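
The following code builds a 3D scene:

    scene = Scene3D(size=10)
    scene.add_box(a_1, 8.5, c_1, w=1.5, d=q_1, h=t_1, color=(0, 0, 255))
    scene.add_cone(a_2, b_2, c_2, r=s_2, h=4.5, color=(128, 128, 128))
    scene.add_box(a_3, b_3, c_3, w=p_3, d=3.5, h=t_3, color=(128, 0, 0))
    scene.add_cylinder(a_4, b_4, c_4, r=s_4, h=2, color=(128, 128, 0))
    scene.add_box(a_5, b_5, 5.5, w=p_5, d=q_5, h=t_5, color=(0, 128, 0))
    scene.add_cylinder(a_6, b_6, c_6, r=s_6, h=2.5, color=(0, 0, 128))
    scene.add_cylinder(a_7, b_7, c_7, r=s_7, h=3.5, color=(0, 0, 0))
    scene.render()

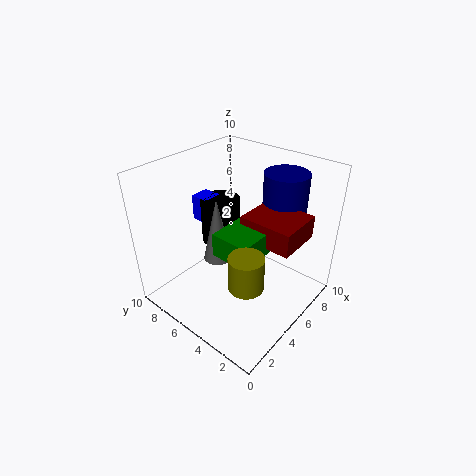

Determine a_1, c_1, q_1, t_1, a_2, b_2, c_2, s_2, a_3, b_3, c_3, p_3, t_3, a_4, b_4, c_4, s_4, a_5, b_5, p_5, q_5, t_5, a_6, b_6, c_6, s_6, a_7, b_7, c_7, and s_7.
a_1 = 5.5
c_1 = 4.5
q_1 = 1.5
t_1 = 2
a_2 = 4
b_2 = 6
c_2 = 3.5
s_2 = 1
a_3 = 4
b_3 = 0.5
c_3 = 6
p_3 = 3
t_3 = 1.5
a_4 = 1.5
b_4 = 1.5
c_4 = 5
s_4 = 1
a_5 = 2
b_5 = 2
p_5 = 3
q_5 = 2.5
t_5 = 1.5
a_6 = 7.5
b_6 = 3
c_6 = 7
s_6 = 1.5
a_7 = 6.5
b_7 = 8
c_7 = 3
s_7 = 1.5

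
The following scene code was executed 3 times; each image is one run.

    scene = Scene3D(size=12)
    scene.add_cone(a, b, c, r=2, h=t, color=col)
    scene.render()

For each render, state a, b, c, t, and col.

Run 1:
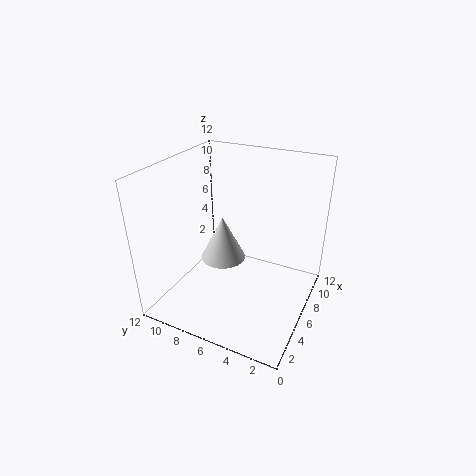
a = 7, b = 8, c = 3, t = 4, col = 'lightgray'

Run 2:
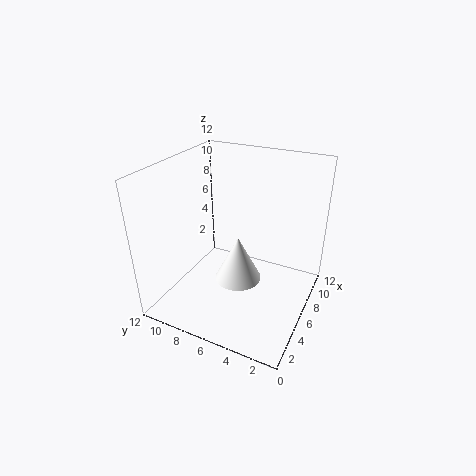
a = 6, b = 6, c = 2, t = 4, col = 'white'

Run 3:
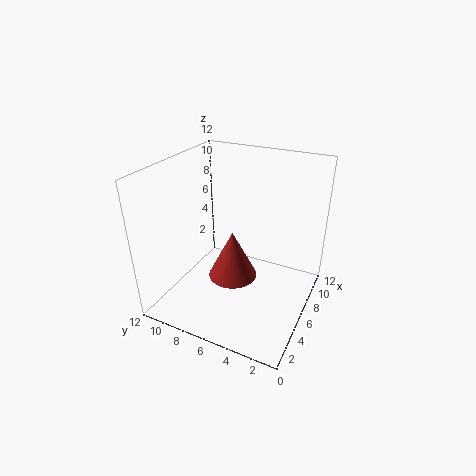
a = 5, b = 6, c = 3, t = 4, col = 'brown'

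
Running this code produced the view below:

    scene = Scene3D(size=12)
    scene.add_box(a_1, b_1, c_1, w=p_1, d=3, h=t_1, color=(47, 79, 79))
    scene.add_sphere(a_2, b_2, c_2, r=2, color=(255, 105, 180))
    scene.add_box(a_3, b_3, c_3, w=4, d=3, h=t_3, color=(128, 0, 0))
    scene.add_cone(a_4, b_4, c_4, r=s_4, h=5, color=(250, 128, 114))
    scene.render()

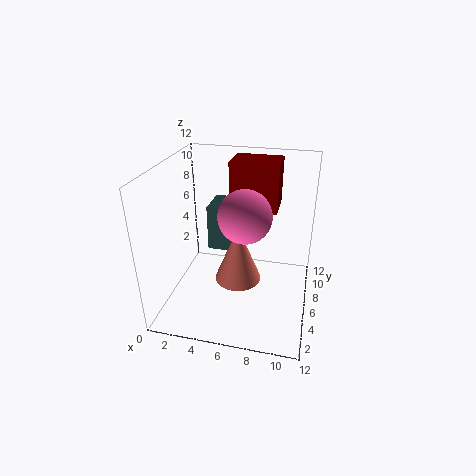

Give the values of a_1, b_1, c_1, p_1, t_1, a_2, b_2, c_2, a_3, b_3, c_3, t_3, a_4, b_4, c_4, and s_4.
a_1 = 3, b_1 = 7, c_1 = 4, p_1 = 3, t_1 = 4, a_2 = 7, b_2 = 4, c_2 = 9, a_3 = 5, b_3 = 7, c_3 = 8, t_3 = 4, a_4 = 6, b_4 = 6, c_4 = 2, s_4 = 2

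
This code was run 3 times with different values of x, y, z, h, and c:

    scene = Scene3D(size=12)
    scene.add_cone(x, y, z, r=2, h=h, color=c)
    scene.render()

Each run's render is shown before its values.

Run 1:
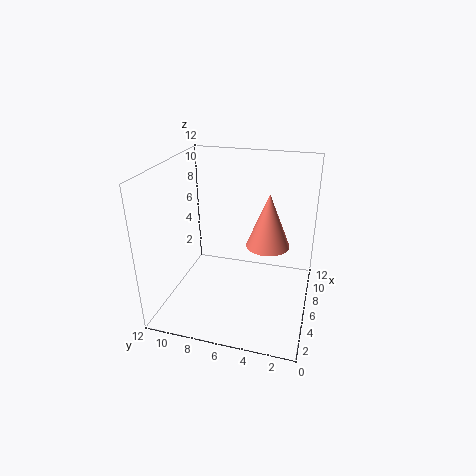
x = 9
y = 4
z = 4
h = 5
c = 'salmon'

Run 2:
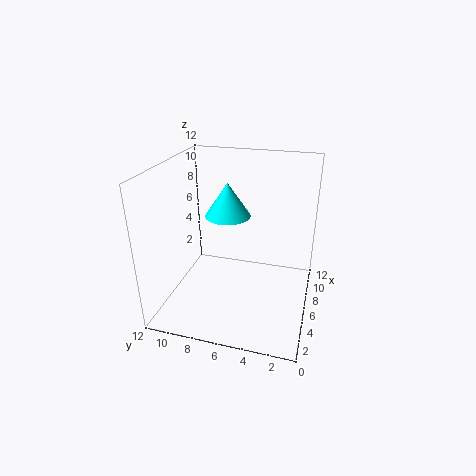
x = 8
y = 7.5
z = 7
h = 3
c = 'cyan'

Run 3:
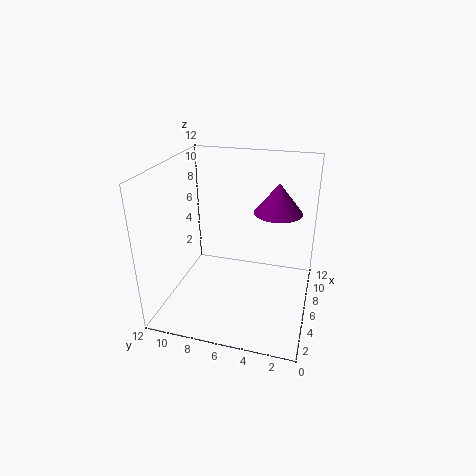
x = 7.5
y = 3
z = 8
h = 2.5
c = 'purple'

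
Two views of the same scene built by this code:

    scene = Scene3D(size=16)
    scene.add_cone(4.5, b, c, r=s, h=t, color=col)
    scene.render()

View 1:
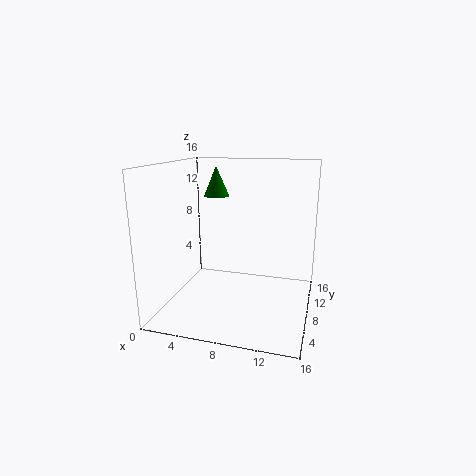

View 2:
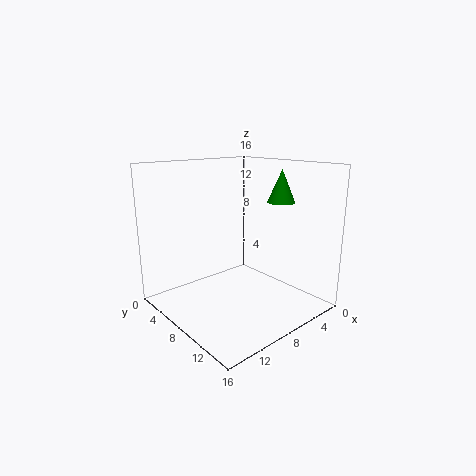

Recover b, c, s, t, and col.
b = 11; c = 12; s = 1.5; t = 3.5; col = 'green'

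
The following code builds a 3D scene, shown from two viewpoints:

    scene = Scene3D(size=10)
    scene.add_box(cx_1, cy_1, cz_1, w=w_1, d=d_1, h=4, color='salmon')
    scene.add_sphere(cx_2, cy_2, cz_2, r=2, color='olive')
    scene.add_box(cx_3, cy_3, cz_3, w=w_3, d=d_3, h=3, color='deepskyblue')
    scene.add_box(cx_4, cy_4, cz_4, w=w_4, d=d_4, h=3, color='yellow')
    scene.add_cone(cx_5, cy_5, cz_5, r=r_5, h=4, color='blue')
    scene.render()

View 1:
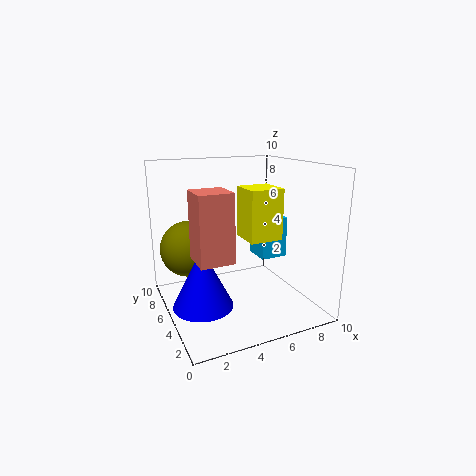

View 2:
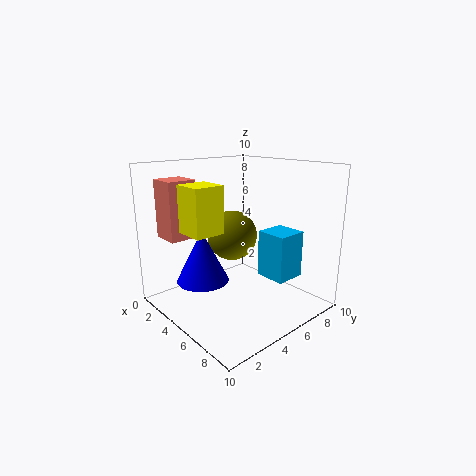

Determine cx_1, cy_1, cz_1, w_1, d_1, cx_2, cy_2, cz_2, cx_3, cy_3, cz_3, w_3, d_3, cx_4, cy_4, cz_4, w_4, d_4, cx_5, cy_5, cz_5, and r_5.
cx_1 = 1; cy_1 = 1; cz_1 = 5; w_1 = 2; d_1 = 2; cx_2 = 2; cy_2 = 7; cz_2 = 4; cx_3 = 7; cy_3 = 5; cz_3 = 3; w_3 = 2; d_3 = 2; cx_4 = 4; cy_4 = 1; cz_4 = 6; w_4 = 2; d_4 = 2; cx_5 = 2; cy_5 = 4; cz_5 = 1; r_5 = 2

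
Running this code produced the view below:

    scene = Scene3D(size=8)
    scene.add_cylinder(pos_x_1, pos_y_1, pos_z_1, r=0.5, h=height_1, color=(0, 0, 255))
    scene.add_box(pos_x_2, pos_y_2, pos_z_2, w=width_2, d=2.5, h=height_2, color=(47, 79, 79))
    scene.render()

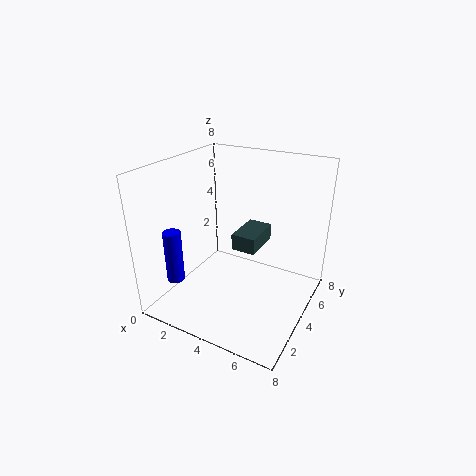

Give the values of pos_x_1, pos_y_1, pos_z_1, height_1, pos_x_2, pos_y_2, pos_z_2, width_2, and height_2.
pos_x_1 = 1
pos_y_1 = 2
pos_z_1 = 1.5
height_1 = 3
pos_x_2 = 3
pos_y_2 = 5
pos_z_2 = 2.5
width_2 = 1.5
height_2 = 1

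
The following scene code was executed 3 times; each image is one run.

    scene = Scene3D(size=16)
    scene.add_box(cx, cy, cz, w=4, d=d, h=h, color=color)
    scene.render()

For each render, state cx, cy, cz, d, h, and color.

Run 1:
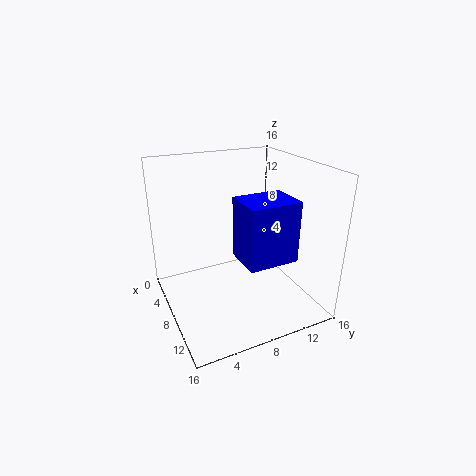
cx = 11, cy = 6, cz = 8, d = 5, h = 6, color = 'blue'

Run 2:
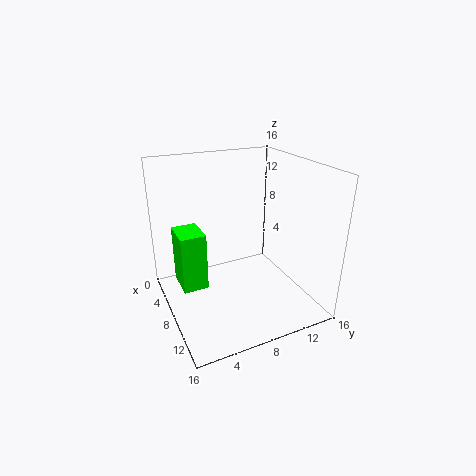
cx = 2, cy = 2, cz = 1, d = 3, h = 7, color = 'lime'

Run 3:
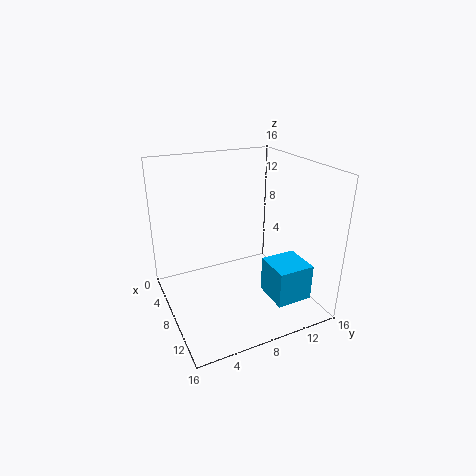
cx = 10, cy = 10, cz = 2, d = 4, h = 4, color = 'deepskyblue'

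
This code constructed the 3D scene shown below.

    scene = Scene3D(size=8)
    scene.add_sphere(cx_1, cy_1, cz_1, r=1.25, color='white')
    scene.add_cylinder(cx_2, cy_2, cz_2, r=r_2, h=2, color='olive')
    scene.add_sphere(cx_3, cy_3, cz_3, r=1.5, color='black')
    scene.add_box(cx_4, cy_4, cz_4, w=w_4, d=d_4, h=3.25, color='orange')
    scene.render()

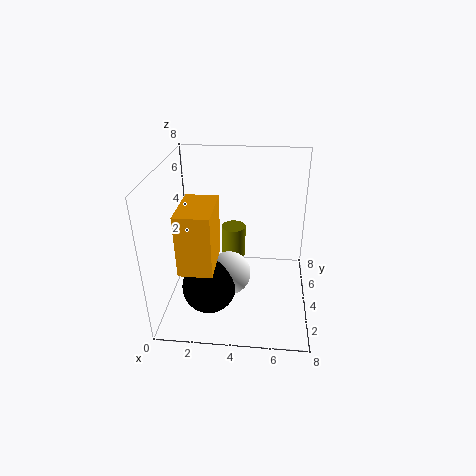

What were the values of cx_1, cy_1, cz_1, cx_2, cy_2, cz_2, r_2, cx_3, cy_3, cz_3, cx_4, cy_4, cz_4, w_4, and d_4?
cx_1 = 3.5; cy_1 = 3.75; cz_1 = 1.75; cx_2 = 3.5; cy_2 = 6.25; cz_2 = 1.5; r_2 = 0.75; cx_3 = 2.5; cy_3 = 2.75; cz_3 = 1.5; cx_4 = 1.25; cy_4 = 1.25; cz_4 = 3.25; w_4 = 1.75; d_4 = 2.75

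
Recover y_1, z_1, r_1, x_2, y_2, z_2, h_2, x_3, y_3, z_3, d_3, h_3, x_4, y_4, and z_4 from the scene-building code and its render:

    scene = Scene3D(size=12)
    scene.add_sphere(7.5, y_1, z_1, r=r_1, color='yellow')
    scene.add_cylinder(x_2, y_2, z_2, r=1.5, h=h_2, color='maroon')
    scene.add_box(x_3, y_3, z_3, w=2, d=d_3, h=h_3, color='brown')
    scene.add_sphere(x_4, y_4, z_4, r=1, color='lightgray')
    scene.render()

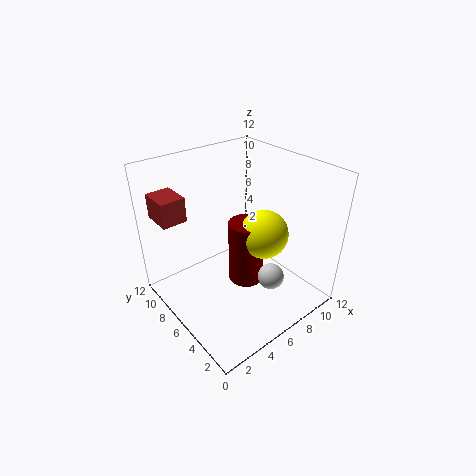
y_1 = 4.5, z_1 = 6.5, r_1 = 2, x_2 = 6.5, y_2 = 5.5, z_2 = 2, h_2 = 5.5, x_3 = 0.5, y_3 = 8, z_3 = 8, d_3 = 2.5, h_3 = 2, x_4 = 6, y_4 = 2, z_4 = 4.5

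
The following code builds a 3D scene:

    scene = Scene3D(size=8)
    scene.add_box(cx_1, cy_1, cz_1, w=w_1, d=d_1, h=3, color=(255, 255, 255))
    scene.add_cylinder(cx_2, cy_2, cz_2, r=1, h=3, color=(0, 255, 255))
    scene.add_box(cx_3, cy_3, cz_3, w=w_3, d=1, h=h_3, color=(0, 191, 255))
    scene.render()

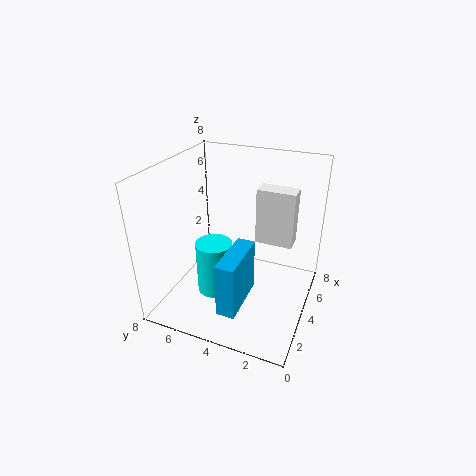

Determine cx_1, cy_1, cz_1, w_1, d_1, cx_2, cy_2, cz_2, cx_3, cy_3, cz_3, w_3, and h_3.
cx_1 = 4, cy_1 = 1, cz_1 = 4, w_1 = 1, d_1 = 2, cx_2 = 3, cy_2 = 5, cz_2 = 1, cx_3 = 1, cy_3 = 3, cz_3 = 1, w_3 = 3, h_3 = 3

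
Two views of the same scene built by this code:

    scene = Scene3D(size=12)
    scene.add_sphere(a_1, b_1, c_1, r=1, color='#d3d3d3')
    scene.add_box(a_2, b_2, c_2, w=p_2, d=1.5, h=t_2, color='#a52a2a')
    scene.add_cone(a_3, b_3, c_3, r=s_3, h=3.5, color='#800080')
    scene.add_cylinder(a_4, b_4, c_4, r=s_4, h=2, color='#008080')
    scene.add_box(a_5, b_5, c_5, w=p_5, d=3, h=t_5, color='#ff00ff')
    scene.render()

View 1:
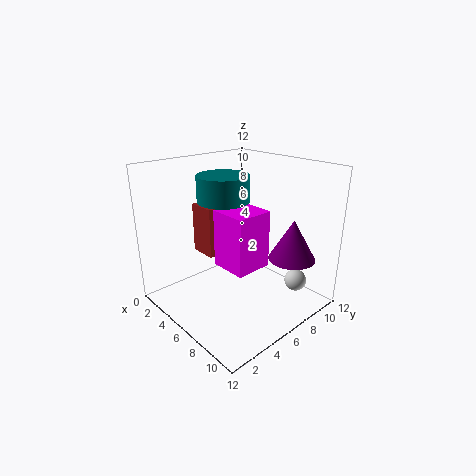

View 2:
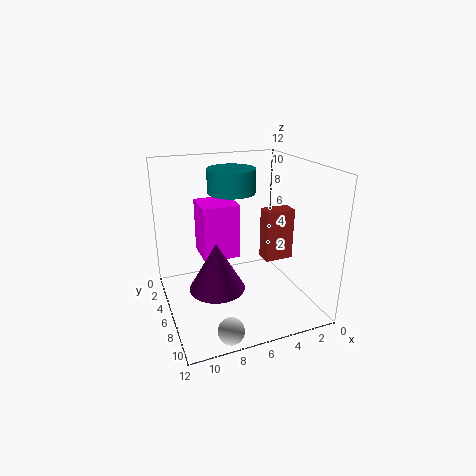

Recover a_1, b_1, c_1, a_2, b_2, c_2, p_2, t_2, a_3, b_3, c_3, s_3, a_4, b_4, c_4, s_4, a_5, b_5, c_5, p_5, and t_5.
a_1 = 8.5; b_1 = 11; c_1 = 1; a_2 = 1; b_2 = 5; c_2 = 3.5; p_2 = 2.5; t_2 = 4.5; a_3 = 9; b_3 = 9.5; c_3 = 4; s_3 = 2; a_4 = 6; b_4 = 4.5; c_4 = 9.5; s_4 = 2; a_5 = 6; b_5 = 3.5; c_5 = 4.5; p_5 = 3; t_5 = 4.5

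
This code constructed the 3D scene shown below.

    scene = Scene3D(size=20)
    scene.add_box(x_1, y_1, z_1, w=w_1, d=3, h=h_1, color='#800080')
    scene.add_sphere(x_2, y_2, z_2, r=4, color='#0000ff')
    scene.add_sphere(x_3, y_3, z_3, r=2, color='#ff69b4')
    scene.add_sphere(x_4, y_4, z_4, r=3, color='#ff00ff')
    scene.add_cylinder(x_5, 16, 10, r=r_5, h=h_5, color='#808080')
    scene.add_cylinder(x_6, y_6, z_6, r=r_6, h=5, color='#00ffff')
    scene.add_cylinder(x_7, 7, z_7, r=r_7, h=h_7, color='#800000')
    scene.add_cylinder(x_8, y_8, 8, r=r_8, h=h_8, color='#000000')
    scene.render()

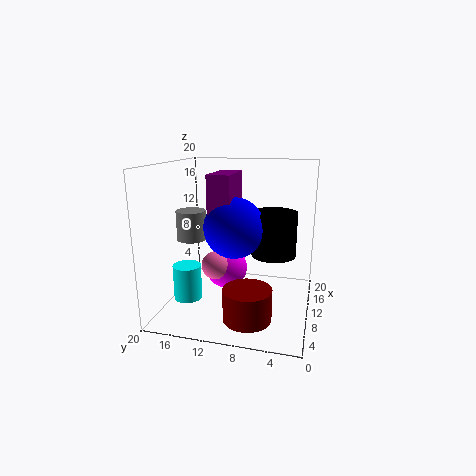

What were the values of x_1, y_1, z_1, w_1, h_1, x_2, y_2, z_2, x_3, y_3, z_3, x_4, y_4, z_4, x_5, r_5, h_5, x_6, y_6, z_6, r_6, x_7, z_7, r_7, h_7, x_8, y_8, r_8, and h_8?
x_1 = 6; y_1 = 10; z_1 = 14; w_1 = 6; h_1 = 5; x_2 = 8; y_2 = 10; z_2 = 12; x_3 = 9; y_3 = 13; z_3 = 6; x_4 = 11; y_4 = 12; z_4 = 5; x_5 = 8; r_5 = 2; h_5 = 4; x_6 = 8; y_6 = 17; z_6 = 1; r_6 = 2; x_7 = 3; z_7 = 2; r_7 = 3; h_7 = 4; x_8 = 10; y_8 = 5; r_8 = 3; h_8 = 6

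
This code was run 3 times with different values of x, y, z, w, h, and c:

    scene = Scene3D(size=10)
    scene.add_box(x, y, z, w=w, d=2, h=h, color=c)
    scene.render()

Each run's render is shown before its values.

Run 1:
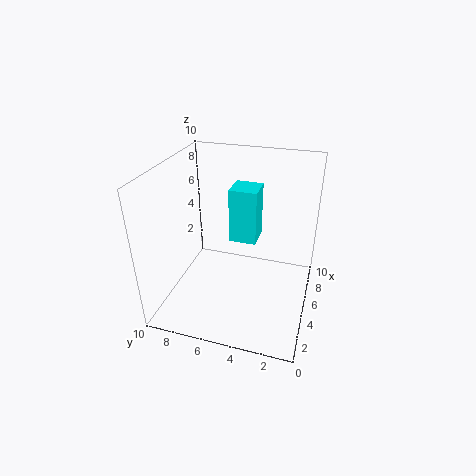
x = 6; y = 4; z = 4; w = 2; h = 4; c = 'cyan'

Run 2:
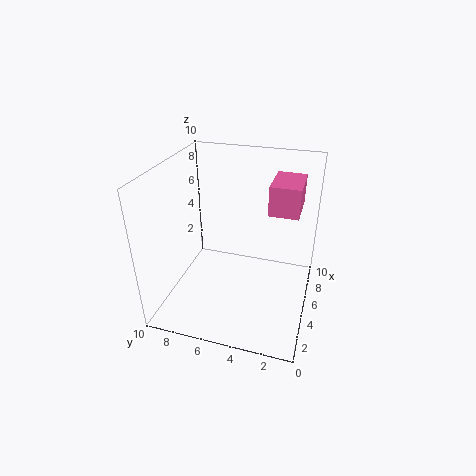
x = 5; y = 1; z = 7; w = 3; h = 2; c = 'hotpink'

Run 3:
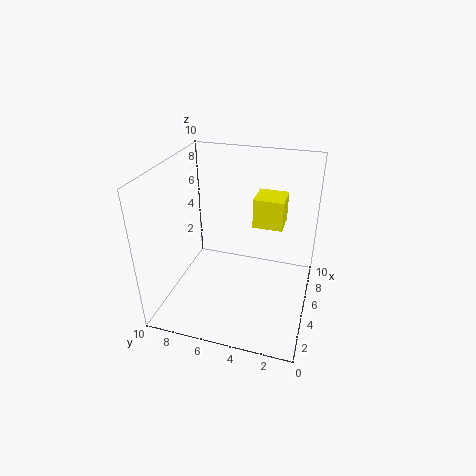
x = 5; y = 2; z = 6; w = 2; h = 2; c = 'yellow'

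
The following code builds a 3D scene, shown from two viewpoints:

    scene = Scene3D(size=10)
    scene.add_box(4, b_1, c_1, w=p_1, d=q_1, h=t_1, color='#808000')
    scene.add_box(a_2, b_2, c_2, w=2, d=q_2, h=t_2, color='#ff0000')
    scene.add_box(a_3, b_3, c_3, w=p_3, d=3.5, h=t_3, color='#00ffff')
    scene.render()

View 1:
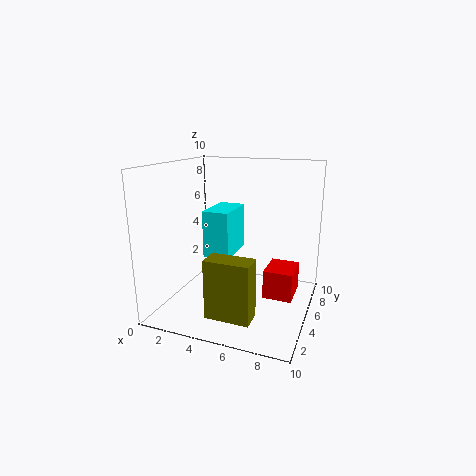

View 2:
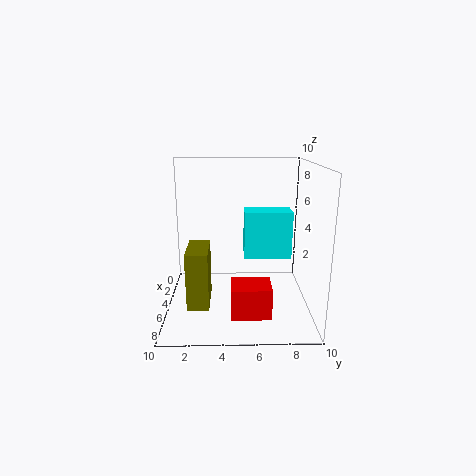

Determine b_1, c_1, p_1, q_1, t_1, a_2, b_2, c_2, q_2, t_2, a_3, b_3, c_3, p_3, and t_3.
b_1 = 1.5
c_1 = 0.5
p_1 = 3
q_1 = 1.5
t_1 = 4
a_2 = 7
b_2 = 4.5
c_2 = 1
q_2 = 2.5
t_2 = 2
a_3 = 2
b_3 = 5.5
c_3 = 3
p_3 = 2
t_3 = 3.5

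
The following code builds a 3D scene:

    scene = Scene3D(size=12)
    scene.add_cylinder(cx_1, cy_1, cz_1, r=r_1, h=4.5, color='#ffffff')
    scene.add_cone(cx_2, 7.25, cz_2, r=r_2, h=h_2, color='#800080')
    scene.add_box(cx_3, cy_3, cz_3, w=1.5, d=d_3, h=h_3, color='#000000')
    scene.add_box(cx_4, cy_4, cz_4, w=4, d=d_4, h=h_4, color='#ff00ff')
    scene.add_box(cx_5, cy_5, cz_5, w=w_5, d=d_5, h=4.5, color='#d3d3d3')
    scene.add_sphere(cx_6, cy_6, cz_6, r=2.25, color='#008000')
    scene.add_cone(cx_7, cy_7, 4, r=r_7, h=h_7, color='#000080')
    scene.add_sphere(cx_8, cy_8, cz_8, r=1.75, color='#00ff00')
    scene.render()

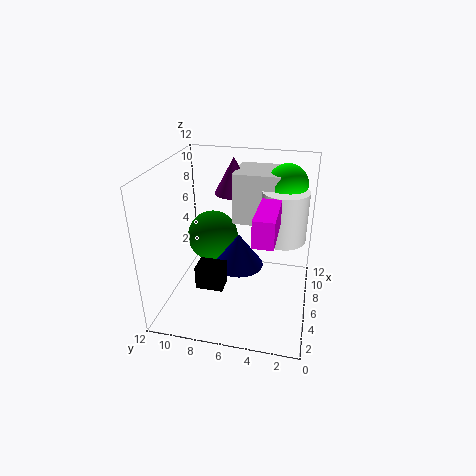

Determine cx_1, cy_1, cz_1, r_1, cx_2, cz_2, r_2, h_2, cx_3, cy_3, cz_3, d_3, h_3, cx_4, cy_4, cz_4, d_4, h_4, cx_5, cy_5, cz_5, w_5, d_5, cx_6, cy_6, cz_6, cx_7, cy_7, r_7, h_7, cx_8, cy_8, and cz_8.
cx_1 = 8.5; cy_1 = 2.5; cz_1 = 5; r_1 = 2; cx_2 = 9.75; cz_2 = 8.5; r_2 = 1.75; h_2 = 3.25; cx_3 = 1; cy_3 = 6; cz_3 = 4.25; d_3 = 2; h_3 = 1.75; cx_4 = 1.25; cy_4 = 2.5; cz_4 = 8; d_4 = 1.5; h_4 = 2; cx_5 = 8; cy_5 = 3; cz_5 = 6.25; w_5 = 4; d_5 = 4; cx_6 = 7.75; cy_6 = 8.75; cz_6 = 5; cx_7 = 5.25; cy_7 = 5.75; r_7 = 2; h_7 = 2.75; cx_8 = 9.5; cy_8 = 2.5; cz_8 = 9.75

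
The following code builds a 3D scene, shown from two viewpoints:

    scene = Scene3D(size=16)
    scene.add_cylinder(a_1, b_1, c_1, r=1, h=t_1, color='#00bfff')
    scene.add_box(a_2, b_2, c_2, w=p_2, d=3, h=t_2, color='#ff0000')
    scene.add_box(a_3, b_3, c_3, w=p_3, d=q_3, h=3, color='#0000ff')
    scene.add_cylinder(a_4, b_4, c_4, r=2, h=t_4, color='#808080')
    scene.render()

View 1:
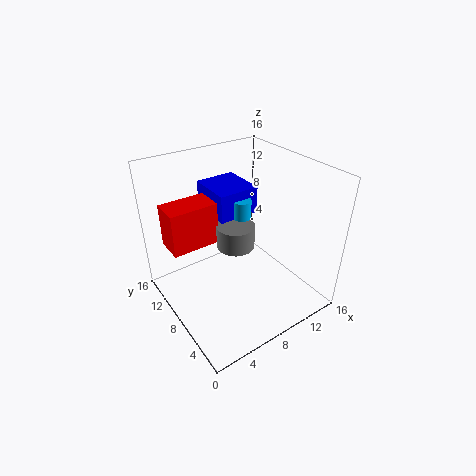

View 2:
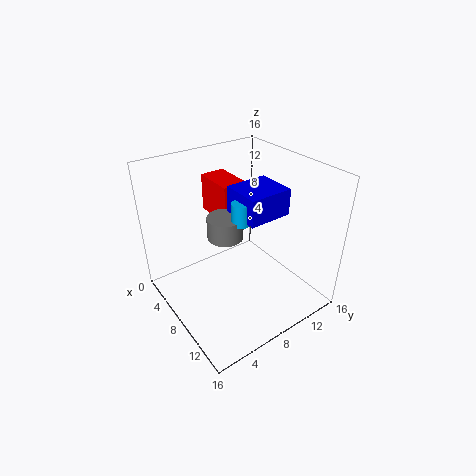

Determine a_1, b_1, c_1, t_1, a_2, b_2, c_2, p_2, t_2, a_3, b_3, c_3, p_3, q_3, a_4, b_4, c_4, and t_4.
a_1 = 8.5, b_1 = 8, c_1 = 10, t_1 = 2.5, a_2 = 0.5, b_2 = 8, c_2 = 8.5, p_2 = 5, t_2 = 4.5, a_3 = 6, b_3 = 8, c_3 = 10.5, p_3 = 4.5, q_3 = 5, a_4 = 7, b_4 = 7, c_4 = 8, t_4 = 2.5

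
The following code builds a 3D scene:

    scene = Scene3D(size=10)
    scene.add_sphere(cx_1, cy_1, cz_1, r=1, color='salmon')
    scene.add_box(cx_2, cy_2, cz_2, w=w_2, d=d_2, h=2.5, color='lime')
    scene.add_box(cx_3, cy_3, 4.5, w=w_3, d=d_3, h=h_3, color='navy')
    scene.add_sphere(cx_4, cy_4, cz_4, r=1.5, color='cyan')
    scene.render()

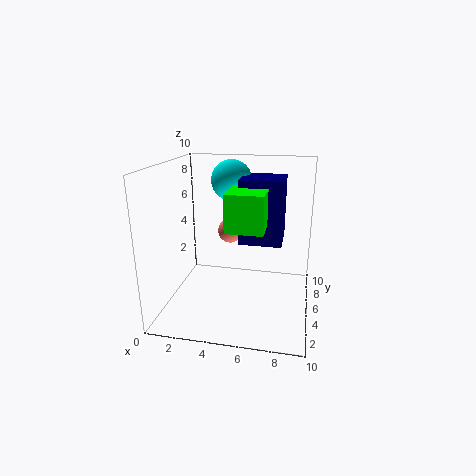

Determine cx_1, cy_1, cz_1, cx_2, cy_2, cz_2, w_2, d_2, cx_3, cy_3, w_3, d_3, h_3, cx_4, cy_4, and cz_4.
cx_1 = 3.5; cy_1 = 9; cz_1 = 4; cx_2 = 4.5; cy_2 = 3; cz_2 = 6; w_2 = 2.5; d_2 = 3; cx_3 = 5; cy_3 = 5; w_3 = 3; d_3 = 3; h_3 = 4.5; cx_4 = 4; cy_4 = 7.5; cz_4 = 8.5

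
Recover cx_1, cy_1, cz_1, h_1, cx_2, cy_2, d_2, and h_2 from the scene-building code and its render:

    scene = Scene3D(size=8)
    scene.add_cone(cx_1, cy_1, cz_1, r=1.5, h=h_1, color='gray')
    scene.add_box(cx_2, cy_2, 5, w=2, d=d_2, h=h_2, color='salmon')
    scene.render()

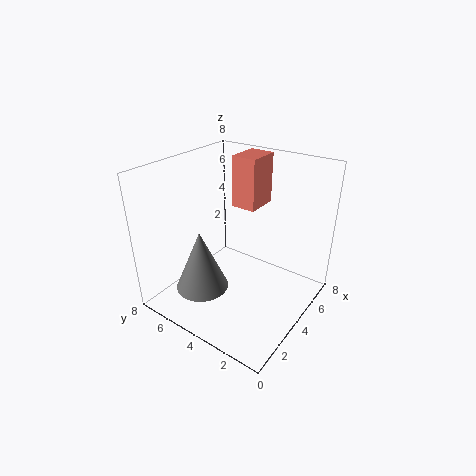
cx_1 = 2.5
cy_1 = 5.5
cz_1 = 1
h_1 = 3.5
cx_2 = 5.5
cy_2 = 4
d_2 = 1.5
h_2 = 3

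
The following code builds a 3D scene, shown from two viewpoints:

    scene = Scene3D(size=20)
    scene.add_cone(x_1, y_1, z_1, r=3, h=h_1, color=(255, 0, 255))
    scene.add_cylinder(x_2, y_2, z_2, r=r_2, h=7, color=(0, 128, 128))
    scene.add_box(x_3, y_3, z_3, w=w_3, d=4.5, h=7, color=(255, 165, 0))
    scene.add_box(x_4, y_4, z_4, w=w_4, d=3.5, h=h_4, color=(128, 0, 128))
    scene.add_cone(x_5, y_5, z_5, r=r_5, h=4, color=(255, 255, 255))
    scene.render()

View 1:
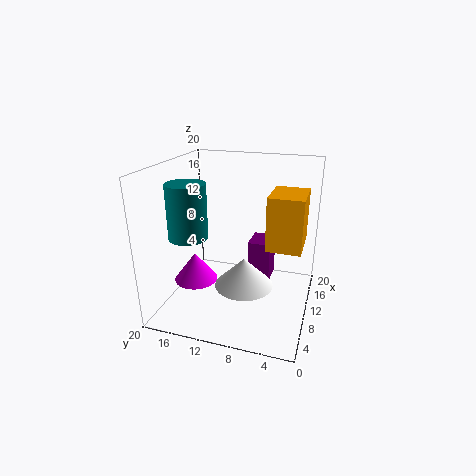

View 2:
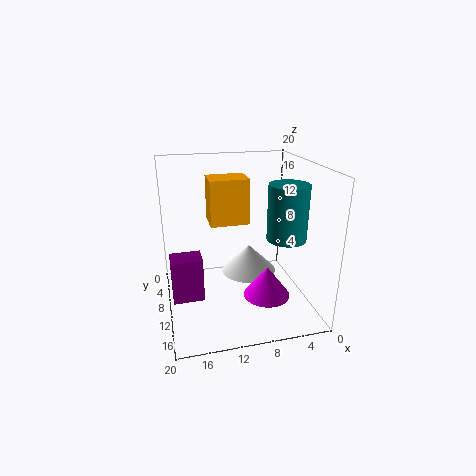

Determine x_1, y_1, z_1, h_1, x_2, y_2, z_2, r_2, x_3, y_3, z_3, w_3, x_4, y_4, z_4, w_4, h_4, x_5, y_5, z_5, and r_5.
x_1 = 7.5
y_1 = 15.5
z_1 = 4
h_1 = 4
x_2 = 5
y_2 = 15
z_2 = 11.5
r_2 = 2.5
x_3 = 7
y_3 = 1
z_3 = 10
w_3 = 6
x_4 = 15
y_4 = 6.5
z_4 = 0.5
w_4 = 4.5
h_4 = 6.5
x_5 = 8
y_5 = 8.5
z_5 = 4
r_5 = 4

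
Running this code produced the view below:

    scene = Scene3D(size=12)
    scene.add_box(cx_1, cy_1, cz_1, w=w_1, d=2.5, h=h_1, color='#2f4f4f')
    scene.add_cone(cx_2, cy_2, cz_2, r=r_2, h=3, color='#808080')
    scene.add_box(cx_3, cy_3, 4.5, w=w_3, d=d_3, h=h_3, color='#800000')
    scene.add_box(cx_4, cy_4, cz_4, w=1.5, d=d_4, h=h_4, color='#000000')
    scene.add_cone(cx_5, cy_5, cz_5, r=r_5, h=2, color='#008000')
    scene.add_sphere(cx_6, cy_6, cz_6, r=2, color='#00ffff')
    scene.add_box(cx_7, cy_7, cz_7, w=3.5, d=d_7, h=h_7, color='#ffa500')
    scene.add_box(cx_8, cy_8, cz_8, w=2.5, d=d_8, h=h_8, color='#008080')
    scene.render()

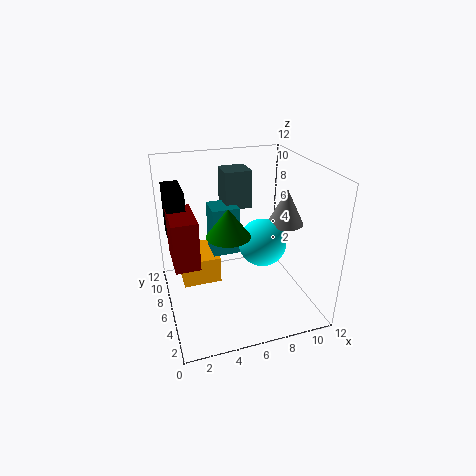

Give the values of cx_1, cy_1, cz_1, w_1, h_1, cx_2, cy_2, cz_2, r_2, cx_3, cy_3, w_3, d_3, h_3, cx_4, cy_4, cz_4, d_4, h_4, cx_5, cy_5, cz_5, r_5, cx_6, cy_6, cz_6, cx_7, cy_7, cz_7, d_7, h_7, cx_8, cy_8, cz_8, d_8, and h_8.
cx_1 = 6
cy_1 = 9.5
cz_1 = 7
w_1 = 2.5
h_1 = 3.5
cx_2 = 10
cy_2 = 5.5
cz_2 = 7
r_2 = 1.5
cx_3 = 0.5
cy_3 = 4.5
w_3 = 2
d_3 = 4
h_3 = 4
cx_4 = 0.5
cy_4 = 7
cz_4 = 5.5
d_4 = 3.5
h_4 = 4.5
cx_5 = 4
cy_5 = 2
cz_5 = 8.5
r_5 = 1.5
cx_6 = 8
cy_6 = 5.5
cz_6 = 5.5
cx_7 = 1.5
cy_7 = 8
cz_7 = 0.5
d_7 = 4
h_7 = 2.5
cx_8 = 4.5
cy_8 = 8.5
cz_8 = 3
d_8 = 2.5
h_8 = 4.5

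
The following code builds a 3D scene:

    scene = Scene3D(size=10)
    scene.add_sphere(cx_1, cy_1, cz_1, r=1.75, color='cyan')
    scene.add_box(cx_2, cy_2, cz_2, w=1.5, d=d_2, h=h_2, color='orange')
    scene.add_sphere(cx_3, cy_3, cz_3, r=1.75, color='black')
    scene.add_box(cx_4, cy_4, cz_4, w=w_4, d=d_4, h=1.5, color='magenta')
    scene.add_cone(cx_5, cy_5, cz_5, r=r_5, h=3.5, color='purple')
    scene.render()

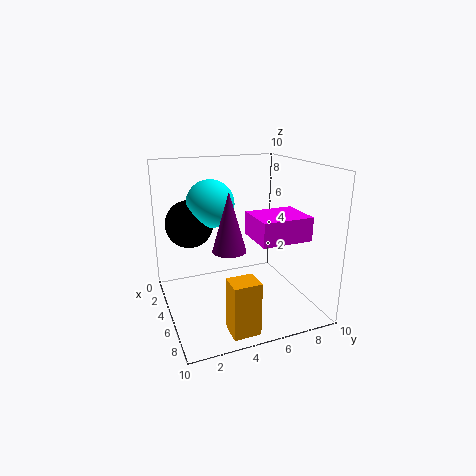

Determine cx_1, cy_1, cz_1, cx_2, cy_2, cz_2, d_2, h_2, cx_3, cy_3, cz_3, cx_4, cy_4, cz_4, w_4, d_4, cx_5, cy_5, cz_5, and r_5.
cx_1 = 2.75, cy_1 = 3.75, cz_1 = 7, cx_2 = 8, cy_2 = 3, cz_2 = 0.25, d_2 = 1.75, h_2 = 3.5, cx_3 = 2.25, cy_3 = 2.25, cz_3 = 5.5, cx_4 = 6.25, cy_4 = 5, cz_4 = 5.75, w_4 = 2.75, d_4 = 3.25, cx_5 = 8, cy_5 = 3.25, cz_5 = 5.5, r_5 = 1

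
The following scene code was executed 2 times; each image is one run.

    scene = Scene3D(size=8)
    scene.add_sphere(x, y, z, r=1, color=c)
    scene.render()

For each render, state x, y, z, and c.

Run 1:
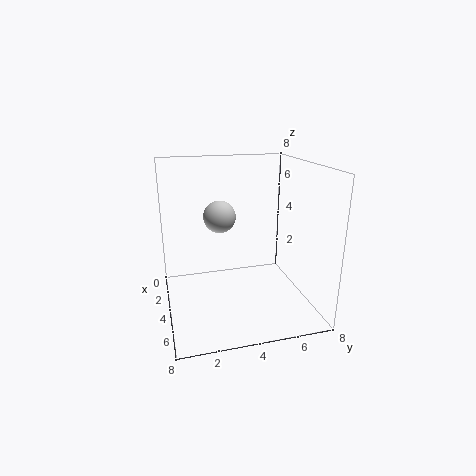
x = 1.5
y = 3.5
z = 4.5
c = 'lightgray'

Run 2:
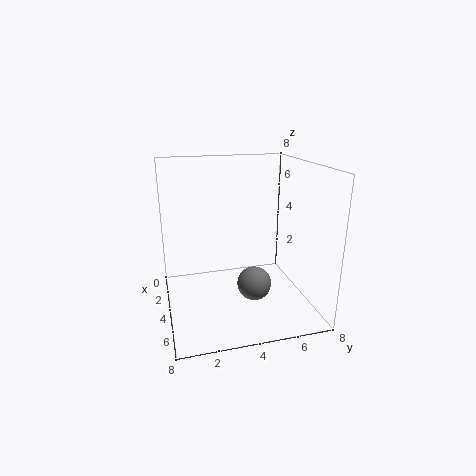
x = 4
y = 5
z = 1
c = 'gray'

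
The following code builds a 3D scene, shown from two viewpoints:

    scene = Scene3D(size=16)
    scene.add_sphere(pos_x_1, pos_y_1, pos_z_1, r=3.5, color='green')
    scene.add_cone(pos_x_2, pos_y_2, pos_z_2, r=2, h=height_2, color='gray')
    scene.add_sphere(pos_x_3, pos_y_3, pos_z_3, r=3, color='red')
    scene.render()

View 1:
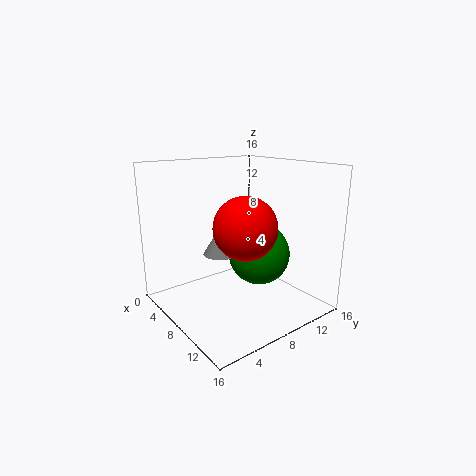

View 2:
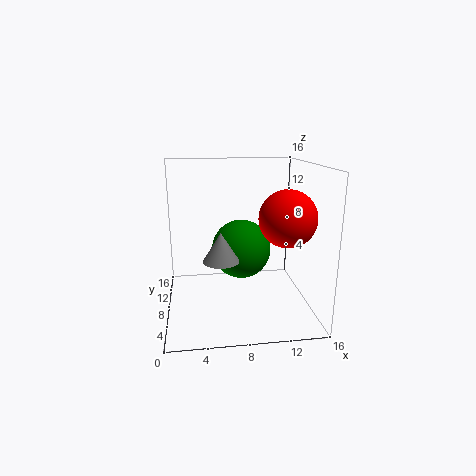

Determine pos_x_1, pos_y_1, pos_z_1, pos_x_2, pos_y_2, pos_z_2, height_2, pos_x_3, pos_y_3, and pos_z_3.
pos_x_1 = 8.75; pos_y_1 = 10.5; pos_z_1 = 5.75; pos_x_2 = 6; pos_y_2 = 7; pos_z_2 = 5.75; height_2 = 3.25; pos_x_3 = 12.75; pos_y_3 = 5.25; pos_z_3 = 10.75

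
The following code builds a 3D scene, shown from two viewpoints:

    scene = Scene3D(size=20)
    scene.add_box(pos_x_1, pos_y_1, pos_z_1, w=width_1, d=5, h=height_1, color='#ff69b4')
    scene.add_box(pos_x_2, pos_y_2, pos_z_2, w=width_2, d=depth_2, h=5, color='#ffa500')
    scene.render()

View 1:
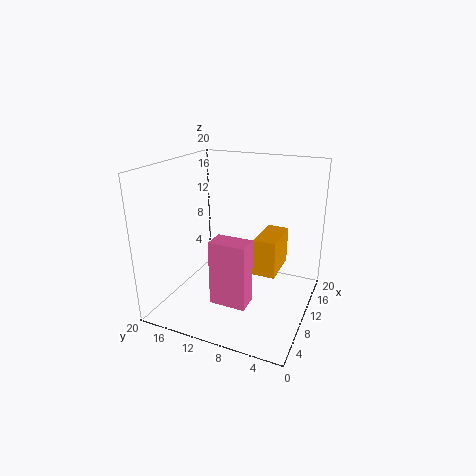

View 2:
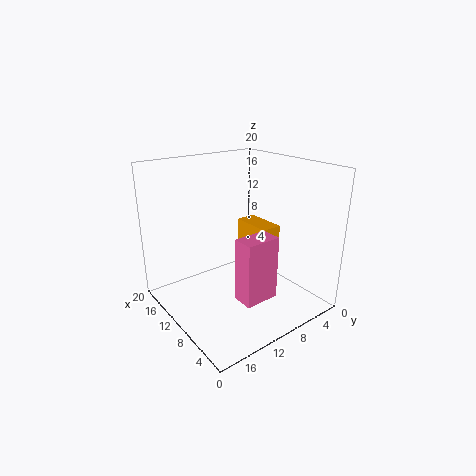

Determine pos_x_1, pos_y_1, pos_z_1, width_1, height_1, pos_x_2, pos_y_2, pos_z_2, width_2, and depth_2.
pos_x_1 = 5
pos_y_1 = 7
pos_z_1 = 2
width_1 = 3
height_1 = 9
pos_x_2 = 8
pos_y_2 = 4
pos_z_2 = 6
width_2 = 6
depth_2 = 3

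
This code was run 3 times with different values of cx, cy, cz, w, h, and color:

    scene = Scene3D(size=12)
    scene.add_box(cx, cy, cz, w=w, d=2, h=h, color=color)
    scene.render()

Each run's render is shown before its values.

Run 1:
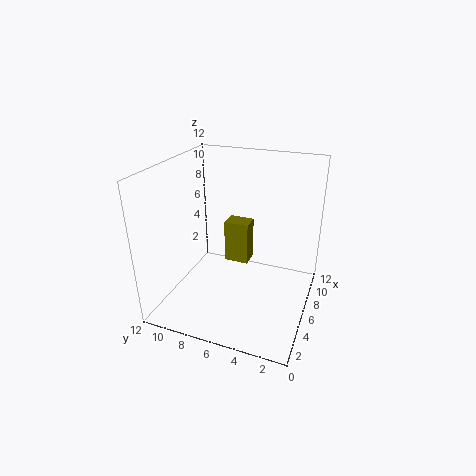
cx = 5.5, cy = 5, cz = 4, w = 1.5, h = 3.5, color = 'olive'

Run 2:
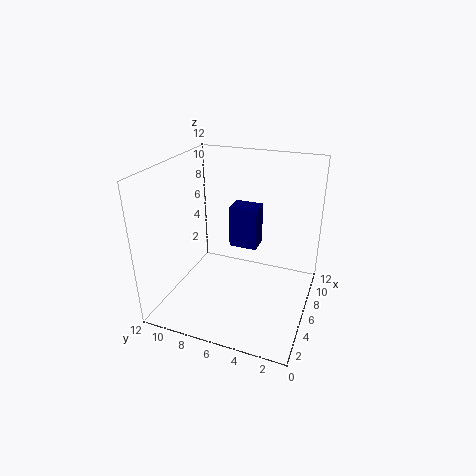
cx = 3, cy = 3.5, cz = 7, w = 1.5, h = 3, color = 'navy'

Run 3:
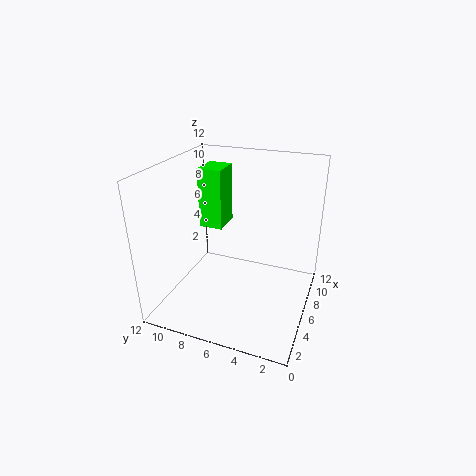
cx = 6, cy = 7.5, cz = 6.5, w = 2.5, h = 5, color = 'lime'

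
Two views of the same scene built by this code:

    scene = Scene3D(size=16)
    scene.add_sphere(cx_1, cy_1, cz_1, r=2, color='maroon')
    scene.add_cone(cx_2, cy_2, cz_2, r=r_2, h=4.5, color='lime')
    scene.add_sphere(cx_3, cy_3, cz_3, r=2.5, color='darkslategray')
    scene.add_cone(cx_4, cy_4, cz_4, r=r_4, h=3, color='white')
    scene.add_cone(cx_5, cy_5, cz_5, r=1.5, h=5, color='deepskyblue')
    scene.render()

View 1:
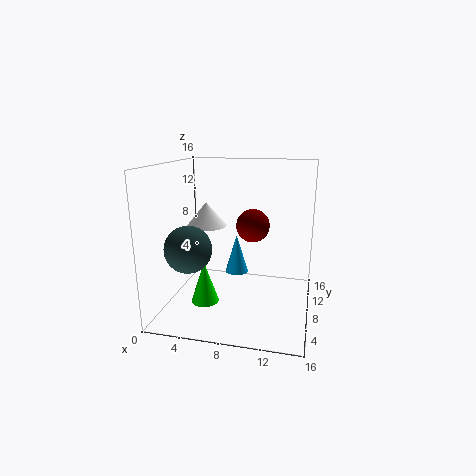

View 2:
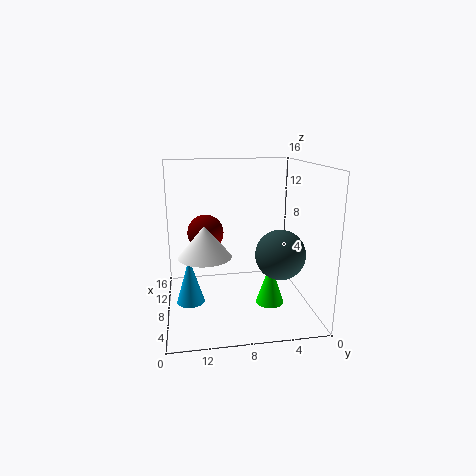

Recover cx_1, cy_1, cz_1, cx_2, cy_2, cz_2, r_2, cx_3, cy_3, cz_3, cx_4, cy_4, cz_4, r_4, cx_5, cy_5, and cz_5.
cx_1 = 9; cy_1 = 11.5; cz_1 = 8.5; cx_2 = 5; cy_2 = 5; cz_2 = 1.5; r_2 = 1.5; cx_3 = 3.5; cy_3 = 4.5; cz_3 = 7.5; cx_4 = 3; cy_4 = 12; cz_4 = 8; r_4 = 2.5; cx_5 = 6.5; cy_5 = 13.5; cz_5 = 1.5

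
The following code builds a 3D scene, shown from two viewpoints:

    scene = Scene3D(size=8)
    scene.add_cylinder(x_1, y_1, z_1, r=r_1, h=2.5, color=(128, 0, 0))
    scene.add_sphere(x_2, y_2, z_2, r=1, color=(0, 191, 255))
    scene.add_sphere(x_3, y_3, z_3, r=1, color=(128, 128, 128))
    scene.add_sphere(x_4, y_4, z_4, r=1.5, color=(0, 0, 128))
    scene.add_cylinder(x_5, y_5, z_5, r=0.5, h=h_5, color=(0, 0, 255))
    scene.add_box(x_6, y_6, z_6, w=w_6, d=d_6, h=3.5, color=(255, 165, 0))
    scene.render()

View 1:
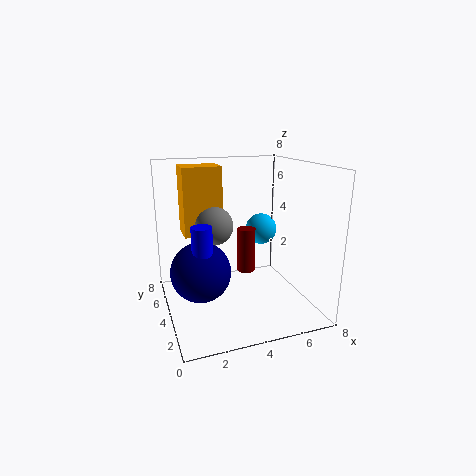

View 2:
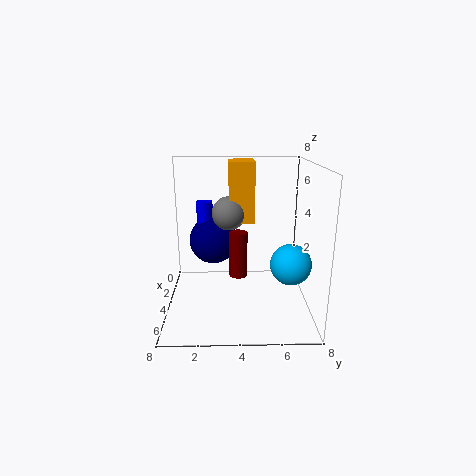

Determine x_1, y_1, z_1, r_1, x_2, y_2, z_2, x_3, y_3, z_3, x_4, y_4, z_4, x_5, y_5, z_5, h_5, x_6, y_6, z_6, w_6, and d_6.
x_1 = 4.5; y_1 = 4; z_1 = 2; r_1 = 0.5; x_2 = 6.5; y_2 = 6.5; z_2 = 3.5; x_3 = 2.5; y_3 = 3.5; z_3 = 5; x_4 = 1.5; y_4 = 2.5; z_4 = 3; x_5 = 1.5; y_5 = 2; z_5 = 3.5; h_5 = 2; x_6 = 1; y_6 = 3.5; z_6 = 4.5; w_6 = 2; d_6 = 1.5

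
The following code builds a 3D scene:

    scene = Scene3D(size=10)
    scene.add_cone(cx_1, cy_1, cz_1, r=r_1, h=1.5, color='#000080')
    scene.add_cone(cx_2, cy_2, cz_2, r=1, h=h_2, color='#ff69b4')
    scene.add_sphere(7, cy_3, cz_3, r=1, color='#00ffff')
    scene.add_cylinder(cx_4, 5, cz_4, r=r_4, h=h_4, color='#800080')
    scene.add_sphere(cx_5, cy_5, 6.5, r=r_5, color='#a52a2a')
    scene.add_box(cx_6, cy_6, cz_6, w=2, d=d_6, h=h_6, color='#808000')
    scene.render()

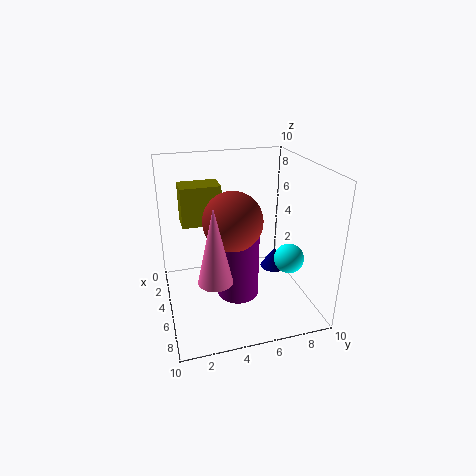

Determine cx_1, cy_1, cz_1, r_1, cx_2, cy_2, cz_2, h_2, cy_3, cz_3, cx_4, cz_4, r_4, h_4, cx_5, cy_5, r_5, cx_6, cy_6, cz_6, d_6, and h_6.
cx_1 = 4.5, cy_1 = 8, cz_1 = 2, r_1 = 1, cx_2 = 9, cy_2 = 2.5, cz_2 = 4.5, h_2 = 4.5, cy_3 = 8, cz_3 = 4, cx_4 = 5, cz_4 = 0.5, r_4 = 1.5, h_4 = 5, cx_5 = 5.5, cy_5 = 4.5, r_5 = 2, cx_6 = 0.5, cy_6 = 1.5, cz_6 = 5, d_6 = 3, h_6 = 3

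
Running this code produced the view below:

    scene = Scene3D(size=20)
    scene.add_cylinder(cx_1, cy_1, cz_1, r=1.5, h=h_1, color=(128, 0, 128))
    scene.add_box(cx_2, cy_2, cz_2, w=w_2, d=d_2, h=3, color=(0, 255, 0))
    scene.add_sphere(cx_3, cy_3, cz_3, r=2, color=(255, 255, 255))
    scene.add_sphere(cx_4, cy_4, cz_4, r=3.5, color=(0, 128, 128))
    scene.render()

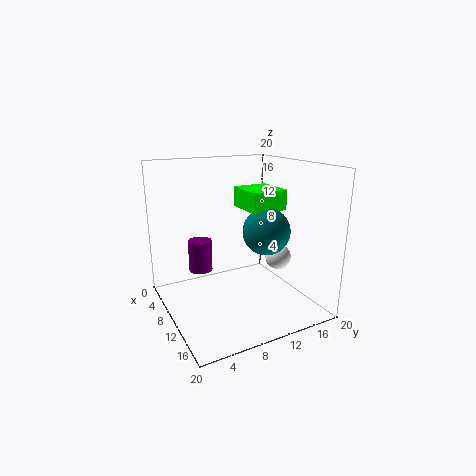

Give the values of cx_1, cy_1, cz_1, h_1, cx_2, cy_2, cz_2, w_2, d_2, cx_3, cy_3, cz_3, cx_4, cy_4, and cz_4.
cx_1 = 11
cy_1 = 4
cz_1 = 7
h_1 = 4
cx_2 = 4
cy_2 = 12.5
cz_2 = 13
w_2 = 6
d_2 = 5.5
cx_3 = 8.5
cy_3 = 18
cz_3 = 5
cx_4 = 9.5
cy_4 = 15
cz_4 = 10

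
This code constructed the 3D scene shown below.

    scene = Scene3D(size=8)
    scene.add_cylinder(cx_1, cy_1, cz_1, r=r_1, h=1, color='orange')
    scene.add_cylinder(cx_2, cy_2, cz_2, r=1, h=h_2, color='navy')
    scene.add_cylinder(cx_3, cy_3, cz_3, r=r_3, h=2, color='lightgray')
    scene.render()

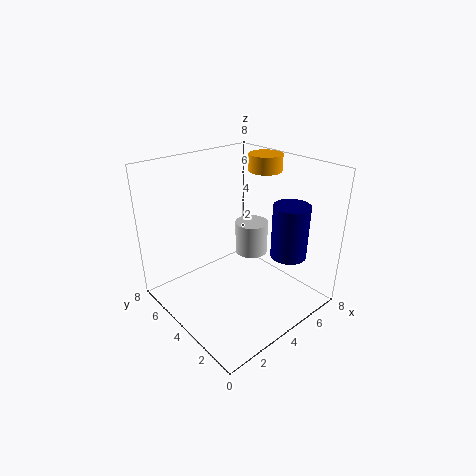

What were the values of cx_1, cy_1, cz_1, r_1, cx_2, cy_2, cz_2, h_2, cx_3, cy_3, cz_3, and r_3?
cx_1 = 7, cy_1 = 5, cz_1 = 7, r_1 = 1, cx_2 = 6, cy_2 = 2, cz_2 = 3, h_2 = 3, cx_3 = 6, cy_3 = 5, cz_3 = 2, r_3 = 1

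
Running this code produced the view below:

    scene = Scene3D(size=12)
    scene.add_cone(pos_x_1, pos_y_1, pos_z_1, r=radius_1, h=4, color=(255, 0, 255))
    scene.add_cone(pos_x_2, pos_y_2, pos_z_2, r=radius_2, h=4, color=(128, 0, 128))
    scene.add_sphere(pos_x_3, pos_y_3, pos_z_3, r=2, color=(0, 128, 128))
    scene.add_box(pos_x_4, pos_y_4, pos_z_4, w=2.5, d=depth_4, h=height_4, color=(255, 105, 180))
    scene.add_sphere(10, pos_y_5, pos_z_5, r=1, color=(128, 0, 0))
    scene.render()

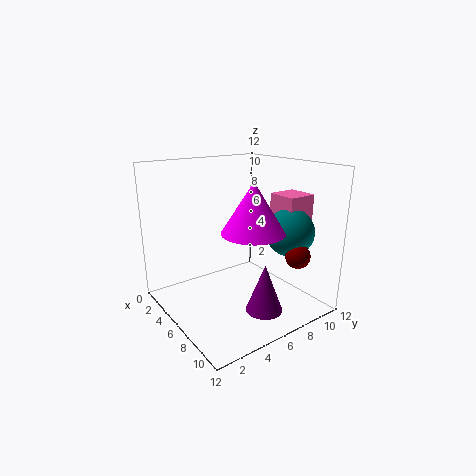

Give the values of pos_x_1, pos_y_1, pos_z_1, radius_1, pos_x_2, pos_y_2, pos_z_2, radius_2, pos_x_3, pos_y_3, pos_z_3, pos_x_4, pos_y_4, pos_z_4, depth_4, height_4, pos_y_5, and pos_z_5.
pos_x_1 = 8
pos_y_1 = 6
pos_z_1 = 7
radius_1 = 2.5
pos_x_2 = 9
pos_y_2 = 6.5
pos_z_2 = 0.5
radius_2 = 1.5
pos_x_3 = 8.5
pos_y_3 = 9.5
pos_z_3 = 6.5
pos_x_4 = 6.5
pos_y_4 = 9
pos_z_4 = 5.5
depth_4 = 2.5
height_4 = 4
pos_y_5 = 9
pos_z_5 = 5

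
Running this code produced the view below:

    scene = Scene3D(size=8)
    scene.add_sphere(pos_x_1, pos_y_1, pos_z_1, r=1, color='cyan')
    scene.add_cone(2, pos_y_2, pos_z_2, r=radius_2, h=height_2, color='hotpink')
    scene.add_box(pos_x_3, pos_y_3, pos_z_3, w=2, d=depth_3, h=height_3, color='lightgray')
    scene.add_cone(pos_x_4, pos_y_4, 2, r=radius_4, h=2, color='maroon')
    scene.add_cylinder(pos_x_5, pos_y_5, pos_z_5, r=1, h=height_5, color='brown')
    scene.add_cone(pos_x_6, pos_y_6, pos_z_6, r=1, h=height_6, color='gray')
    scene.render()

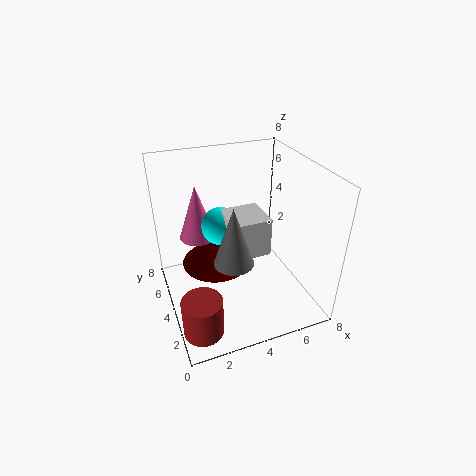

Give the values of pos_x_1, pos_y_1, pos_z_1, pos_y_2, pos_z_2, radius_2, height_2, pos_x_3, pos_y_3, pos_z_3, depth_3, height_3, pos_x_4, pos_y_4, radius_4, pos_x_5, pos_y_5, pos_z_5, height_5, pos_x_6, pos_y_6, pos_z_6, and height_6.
pos_x_1 = 3; pos_y_1 = 4; pos_z_1 = 5; pos_y_2 = 5; pos_z_2 = 4; radius_2 = 1; height_2 = 3; pos_x_3 = 3; pos_y_3 = 2; pos_z_3 = 4; depth_3 = 2; height_3 = 2; pos_x_4 = 3; pos_y_4 = 5; radius_4 = 2; pos_x_5 = 1; pos_y_5 = 1; pos_z_5 = 1; height_5 = 2; pos_x_6 = 3; pos_y_6 = 2; pos_z_6 = 4; height_6 = 3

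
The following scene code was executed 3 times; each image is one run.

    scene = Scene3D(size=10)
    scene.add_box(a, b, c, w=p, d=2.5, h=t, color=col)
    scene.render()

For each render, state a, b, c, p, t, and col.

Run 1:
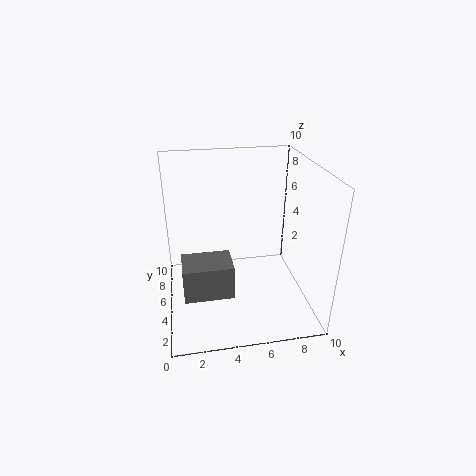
a = 1; b = 3.5; c = 1; p = 3.5; t = 2.5; col = 'gray'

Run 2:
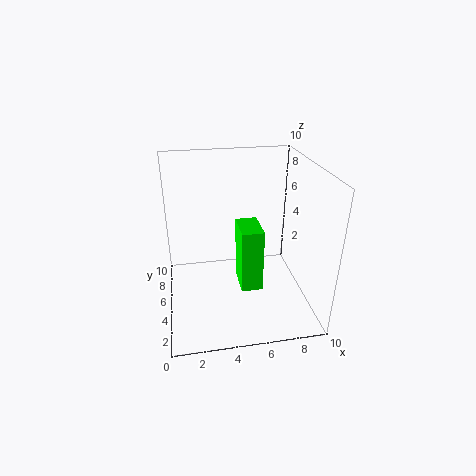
a = 5; b = 3.5; c = 1.5; p = 1.5; t = 4.5; col = 'lime'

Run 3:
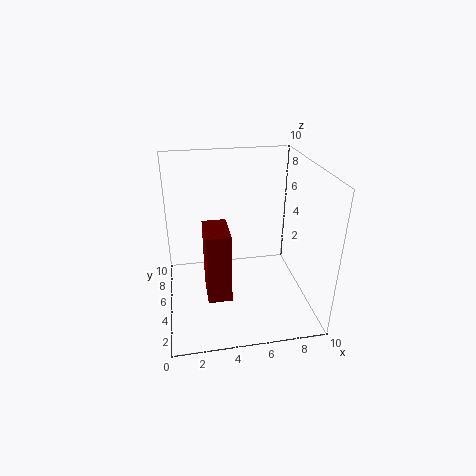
a = 2.5; b = 1.5; c = 2.5; p = 1.5; t = 4.5; col = 'maroon'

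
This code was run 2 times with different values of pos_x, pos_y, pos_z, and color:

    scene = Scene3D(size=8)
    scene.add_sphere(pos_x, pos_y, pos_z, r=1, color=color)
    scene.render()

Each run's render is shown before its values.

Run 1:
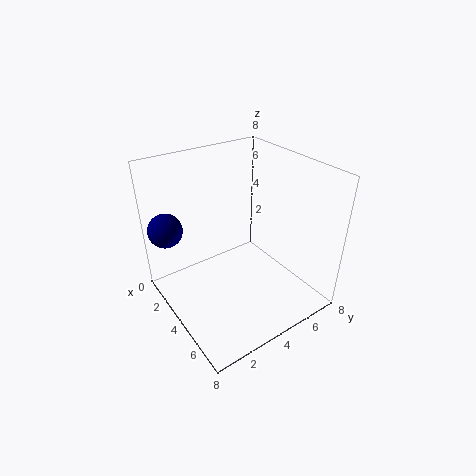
pos_x = 1; pos_y = 1; pos_z = 4; color = 'navy'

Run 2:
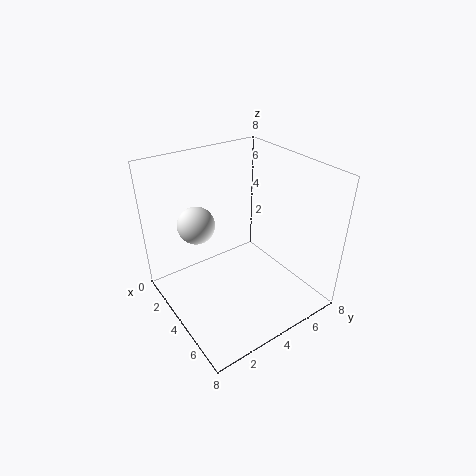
pos_x = 3; pos_y = 2; pos_z = 5; color = 'white'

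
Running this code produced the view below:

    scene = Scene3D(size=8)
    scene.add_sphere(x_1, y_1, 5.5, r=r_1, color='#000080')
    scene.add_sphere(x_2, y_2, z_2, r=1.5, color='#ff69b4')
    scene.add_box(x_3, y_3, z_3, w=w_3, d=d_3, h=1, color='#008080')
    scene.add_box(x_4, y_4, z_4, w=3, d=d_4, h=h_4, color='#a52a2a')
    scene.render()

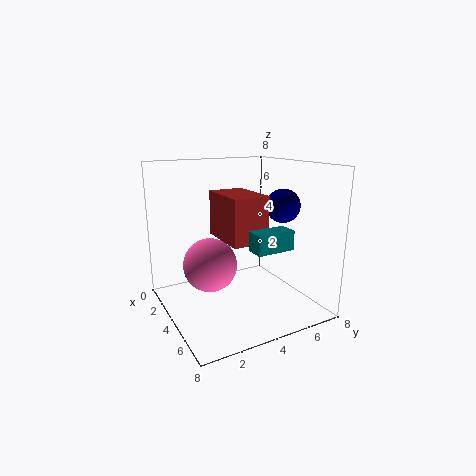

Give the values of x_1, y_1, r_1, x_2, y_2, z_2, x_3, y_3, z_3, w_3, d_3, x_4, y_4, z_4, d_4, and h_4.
x_1 = 4
y_1 = 7
r_1 = 1
x_2 = 3.5
y_2 = 2.5
z_2 = 2.5
x_3 = 6
y_3 = 3.5
z_3 = 4
w_3 = 1
d_3 = 2
x_4 = 2.5
y_4 = 3
z_4 = 4
d_4 = 2
h_4 = 2.5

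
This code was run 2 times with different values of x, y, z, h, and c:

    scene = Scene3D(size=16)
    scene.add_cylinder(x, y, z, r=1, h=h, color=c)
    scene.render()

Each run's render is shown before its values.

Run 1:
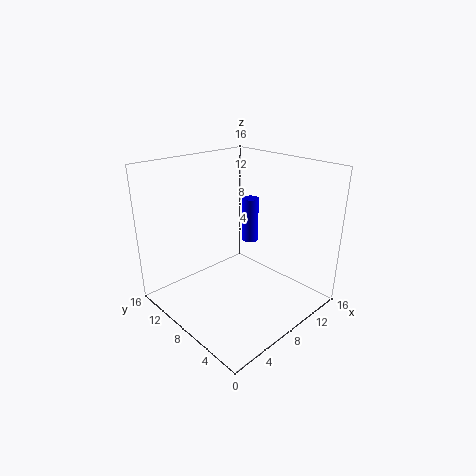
x = 12.5, y = 10.5, z = 5.5, h = 5.5, c = 'blue'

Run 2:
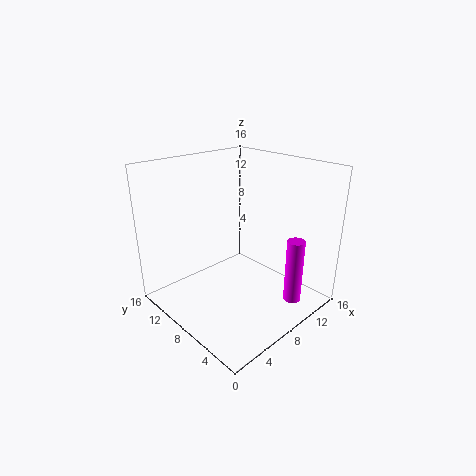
x = 12, y = 3, z = 0.5, h = 7.5, c = 'magenta'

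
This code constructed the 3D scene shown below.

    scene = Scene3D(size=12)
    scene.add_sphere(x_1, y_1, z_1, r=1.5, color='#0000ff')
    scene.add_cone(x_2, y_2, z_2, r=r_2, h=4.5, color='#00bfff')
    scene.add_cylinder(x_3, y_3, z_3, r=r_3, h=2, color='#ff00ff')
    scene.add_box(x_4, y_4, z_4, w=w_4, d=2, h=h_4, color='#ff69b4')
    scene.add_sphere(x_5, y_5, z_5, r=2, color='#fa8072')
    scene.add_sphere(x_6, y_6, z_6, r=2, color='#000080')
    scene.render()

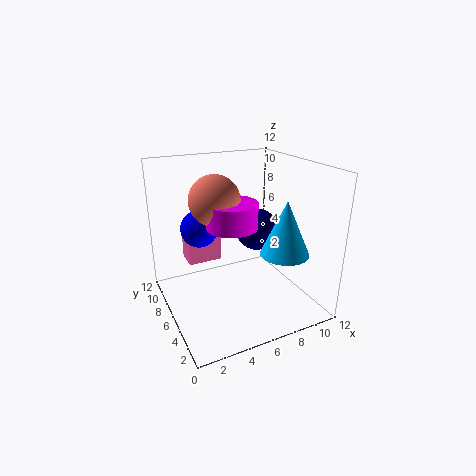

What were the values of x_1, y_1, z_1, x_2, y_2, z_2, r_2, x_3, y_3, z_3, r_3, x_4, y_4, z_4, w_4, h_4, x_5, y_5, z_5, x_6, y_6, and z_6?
x_1 = 3, y_1 = 7, z_1 = 7, x_2 = 9, y_2 = 3.5, z_2 = 5, r_2 = 2, x_3 = 5, y_3 = 5, z_3 = 7.5, r_3 = 2, x_4 = 2.5, y_4 = 8.5, z_4 = 3, w_4 = 3, h_4 = 2.5, x_5 = 4, y_5 = 6, z_5 = 9.5, x_6 = 9.5, y_6 = 9, z_6 = 5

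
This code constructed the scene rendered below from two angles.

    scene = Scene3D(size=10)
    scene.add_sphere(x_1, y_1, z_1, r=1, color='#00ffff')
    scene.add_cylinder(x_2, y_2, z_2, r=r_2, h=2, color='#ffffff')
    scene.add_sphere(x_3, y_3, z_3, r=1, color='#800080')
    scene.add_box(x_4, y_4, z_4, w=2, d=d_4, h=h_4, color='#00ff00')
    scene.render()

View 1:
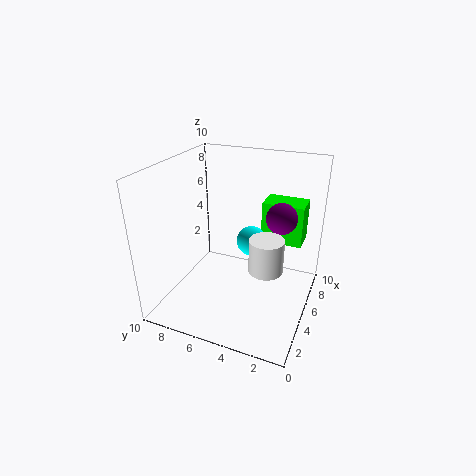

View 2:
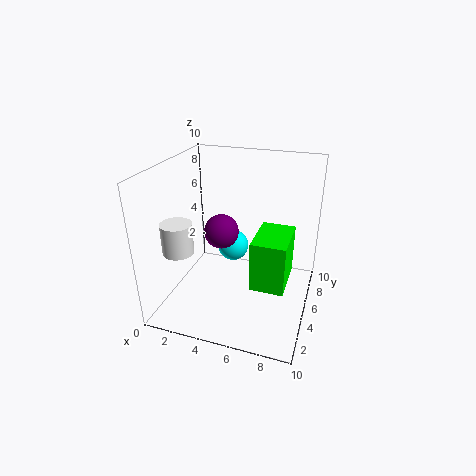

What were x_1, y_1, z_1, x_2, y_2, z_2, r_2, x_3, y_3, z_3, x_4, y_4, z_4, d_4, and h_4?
x_1 = 5, y_1 = 4, z_1 = 5, x_2 = 2, y_2 = 2, z_2 = 5, r_2 = 1, x_3 = 5, y_3 = 2, z_3 = 7, x_4 = 7, y_4 = 1, z_4 = 4, d_4 = 3, h_4 = 3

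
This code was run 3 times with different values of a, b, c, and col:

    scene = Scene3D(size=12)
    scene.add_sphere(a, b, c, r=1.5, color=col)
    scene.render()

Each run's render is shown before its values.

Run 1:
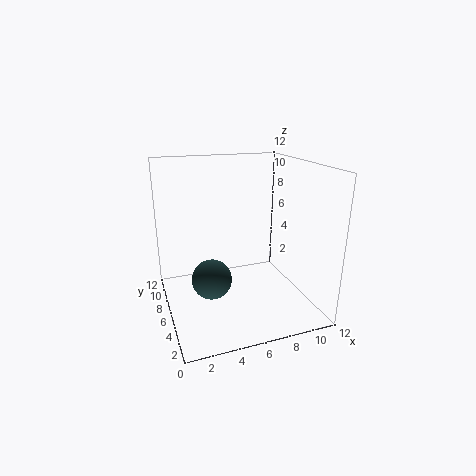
a = 3, b = 3.5, c = 4, col = 'darkslategray'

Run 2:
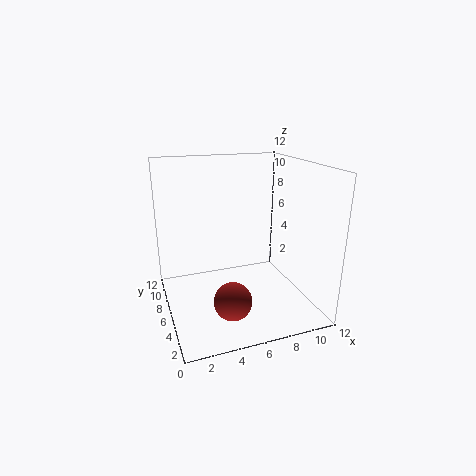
a = 4.5, b = 3, c = 2, col = 'brown'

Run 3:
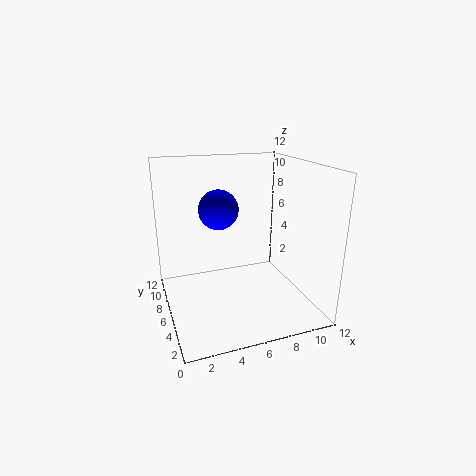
a = 4, b = 4.75, c = 9, col = 'blue'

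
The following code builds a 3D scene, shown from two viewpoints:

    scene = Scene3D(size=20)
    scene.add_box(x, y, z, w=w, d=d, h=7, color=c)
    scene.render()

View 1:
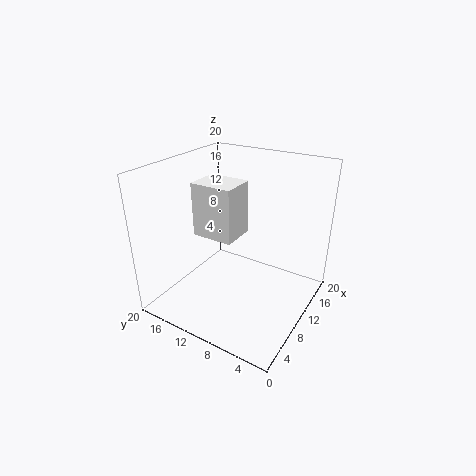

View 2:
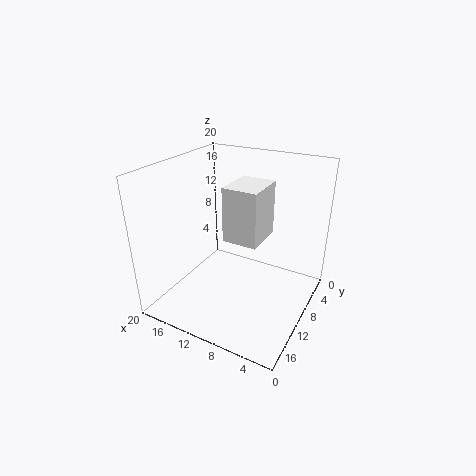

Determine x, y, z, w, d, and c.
x = 5.5; y = 8.5; z = 11.5; w = 4.5; d = 5.5; c = 'white'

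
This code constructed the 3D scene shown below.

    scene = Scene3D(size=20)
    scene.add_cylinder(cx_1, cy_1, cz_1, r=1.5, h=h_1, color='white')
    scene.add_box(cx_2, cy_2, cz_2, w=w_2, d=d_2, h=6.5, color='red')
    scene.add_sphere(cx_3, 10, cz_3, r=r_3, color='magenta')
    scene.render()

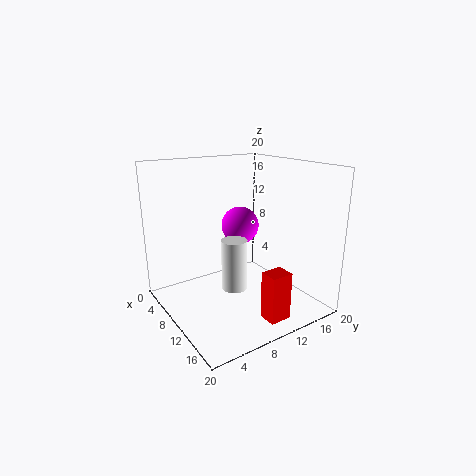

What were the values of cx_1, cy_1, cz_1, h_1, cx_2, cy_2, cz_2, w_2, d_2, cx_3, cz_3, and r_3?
cx_1 = 16; cy_1 = 5.5; cz_1 = 6.5; h_1 = 6; cx_2 = 15.5; cy_2 = 10; cz_2 = 0.5; w_2 = 2.5; d_2 = 3; cx_3 = 10.5; cz_3 = 12; r_3 = 2.5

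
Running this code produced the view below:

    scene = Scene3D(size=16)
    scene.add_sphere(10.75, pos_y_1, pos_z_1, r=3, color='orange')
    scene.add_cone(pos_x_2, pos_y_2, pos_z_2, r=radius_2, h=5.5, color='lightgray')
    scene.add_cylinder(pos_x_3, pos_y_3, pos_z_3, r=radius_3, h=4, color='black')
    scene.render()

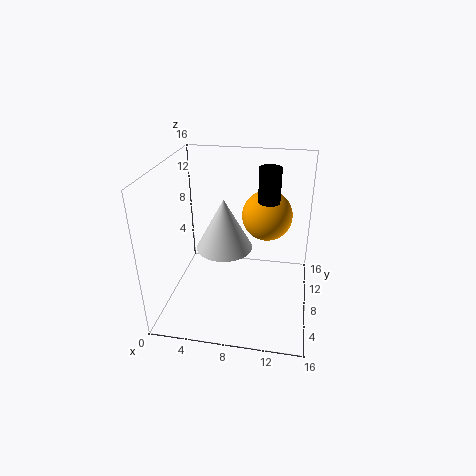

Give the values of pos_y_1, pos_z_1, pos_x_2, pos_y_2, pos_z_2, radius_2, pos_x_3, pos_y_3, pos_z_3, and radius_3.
pos_y_1 = 12.25; pos_z_1 = 9; pos_x_2 = 6.75; pos_y_2 = 6.75; pos_z_2 = 7.5; radius_2 = 3; pos_x_3 = 11; pos_y_3 = 11; pos_z_3 = 11.25; radius_3 = 1.25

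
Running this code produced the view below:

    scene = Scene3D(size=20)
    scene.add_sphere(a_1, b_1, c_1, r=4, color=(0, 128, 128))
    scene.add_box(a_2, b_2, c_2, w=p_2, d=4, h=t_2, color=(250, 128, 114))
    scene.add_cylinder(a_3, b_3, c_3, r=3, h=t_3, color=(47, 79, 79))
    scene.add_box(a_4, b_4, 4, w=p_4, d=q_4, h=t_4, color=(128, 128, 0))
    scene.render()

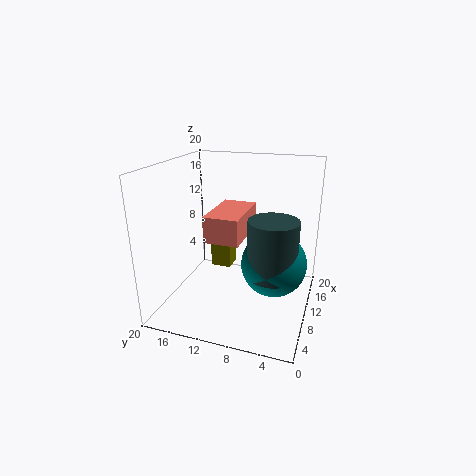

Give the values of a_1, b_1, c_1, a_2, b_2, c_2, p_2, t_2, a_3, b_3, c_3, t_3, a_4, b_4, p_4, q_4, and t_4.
a_1 = 6
b_1 = 4
c_1 = 9
a_2 = 1
b_2 = 7
c_2 = 13
p_2 = 7
t_2 = 3
a_3 = 5
b_3 = 4
c_3 = 8
t_3 = 7
a_4 = 12
b_4 = 12
p_4 = 3
q_4 = 3
t_4 = 6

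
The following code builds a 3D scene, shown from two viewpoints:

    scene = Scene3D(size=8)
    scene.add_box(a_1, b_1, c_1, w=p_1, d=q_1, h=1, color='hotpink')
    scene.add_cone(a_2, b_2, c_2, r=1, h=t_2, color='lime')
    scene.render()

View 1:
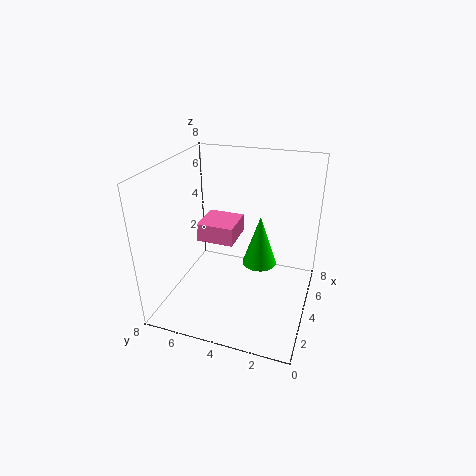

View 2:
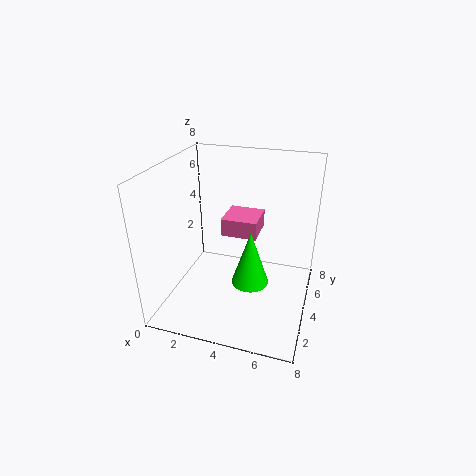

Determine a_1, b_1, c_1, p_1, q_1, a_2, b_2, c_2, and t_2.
a_1 = 3
b_1 = 4
c_1 = 4
p_1 = 2
q_1 = 2
a_2 = 5
b_2 = 3
c_2 = 2
t_2 = 3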